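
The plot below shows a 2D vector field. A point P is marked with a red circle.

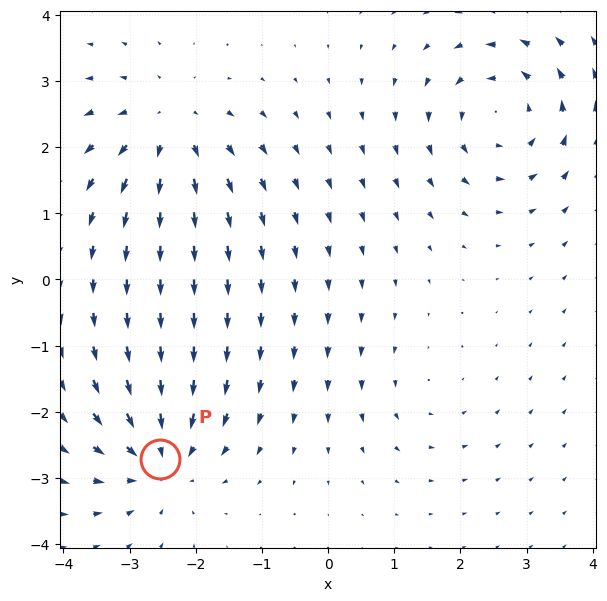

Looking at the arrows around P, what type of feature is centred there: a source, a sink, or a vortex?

sink

At P (-2.5, -2.7) the arrows converge inward. Divergence about -5, curl ≈0 — negative divergence with near-zero curl is a sink.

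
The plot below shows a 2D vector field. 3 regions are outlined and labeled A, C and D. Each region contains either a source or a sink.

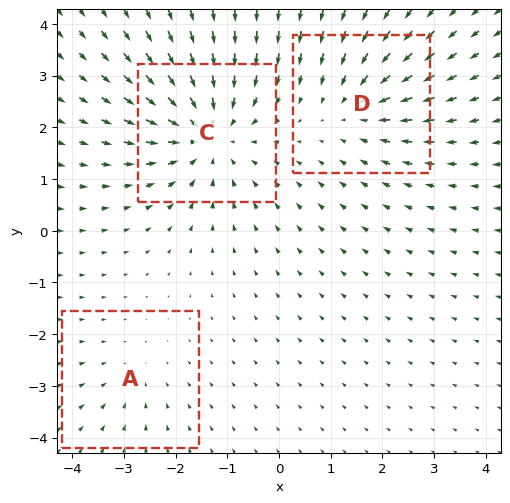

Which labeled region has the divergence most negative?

Divergence at each region's feature centre — A: about -2, C: about -4, D: about -3. Region C is most negative.

C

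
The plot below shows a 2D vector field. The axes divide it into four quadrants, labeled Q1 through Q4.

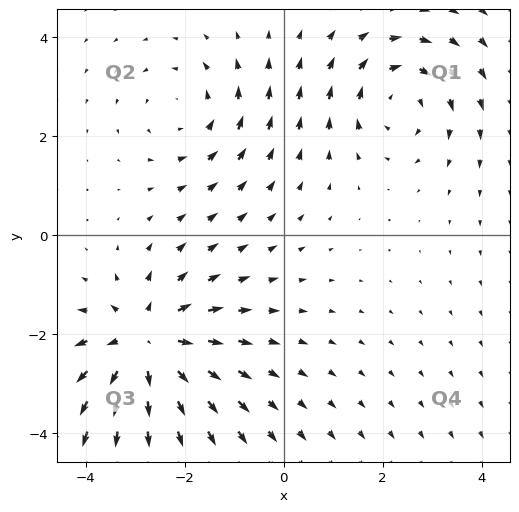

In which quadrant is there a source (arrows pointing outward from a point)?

Q3

The source sits at approximately (-2.8, -2.2), which lies in quadrant Q3. The divergence there is about +5, positive as expected for a source.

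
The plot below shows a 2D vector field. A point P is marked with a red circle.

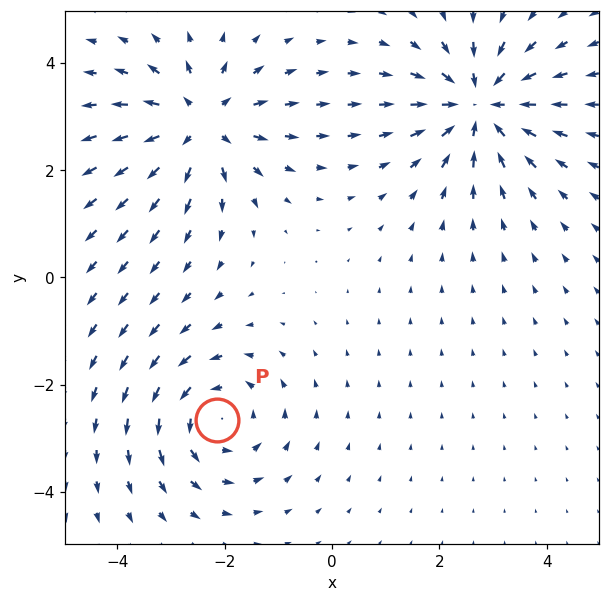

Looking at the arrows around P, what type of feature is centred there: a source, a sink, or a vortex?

At P (-2.2, -2.7) the arrows circulate counterclockwise. Divergence ≈0, curl about +3 — near-zero divergence with nonzero curl is a vortex.

vortex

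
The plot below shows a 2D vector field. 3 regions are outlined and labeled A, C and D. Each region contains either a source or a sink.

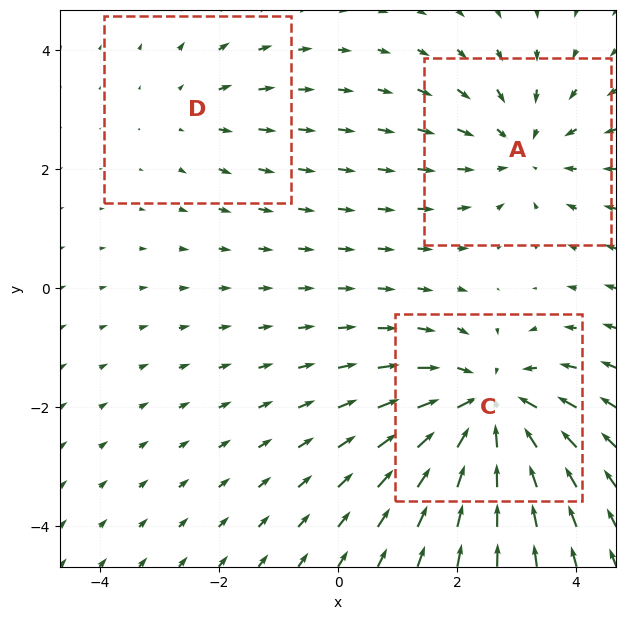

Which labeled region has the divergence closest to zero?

D

Divergence at each region's feature centre — A: about -3, C: about -5, D: about +2. Region D is closest to zero.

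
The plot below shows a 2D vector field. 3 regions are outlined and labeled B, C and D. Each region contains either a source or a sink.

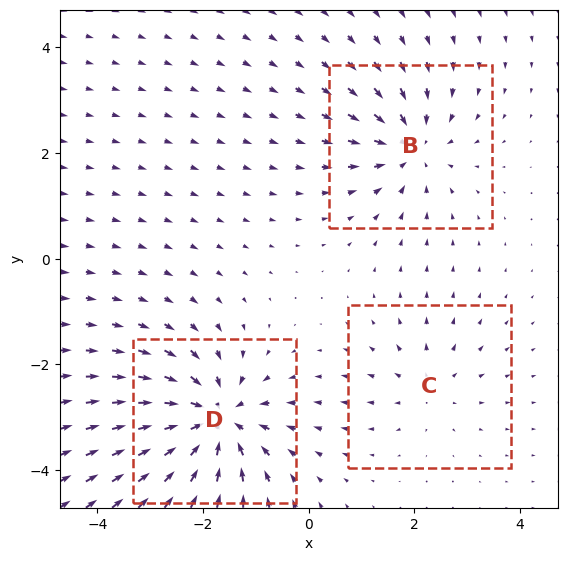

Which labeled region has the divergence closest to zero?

C

Divergence at each region's feature centre — B: about -4, C: about +2, D: about -5. Region C is closest to zero.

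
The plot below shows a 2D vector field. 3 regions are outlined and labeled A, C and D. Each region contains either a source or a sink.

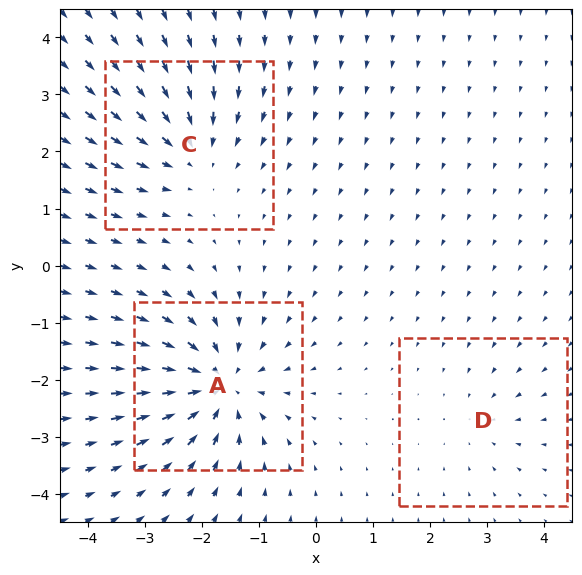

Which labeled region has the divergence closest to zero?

D

Divergence at each region's feature centre — A: about -6, C: about -4, D: about -2. Region D is closest to zero.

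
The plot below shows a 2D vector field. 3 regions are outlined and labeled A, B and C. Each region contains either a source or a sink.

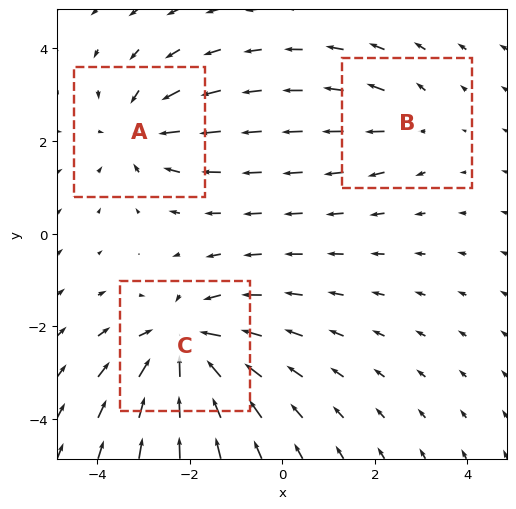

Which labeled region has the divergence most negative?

Divergence at each region's feature centre — A: about -3, B: about +2, C: about -5. Region C is most negative.

C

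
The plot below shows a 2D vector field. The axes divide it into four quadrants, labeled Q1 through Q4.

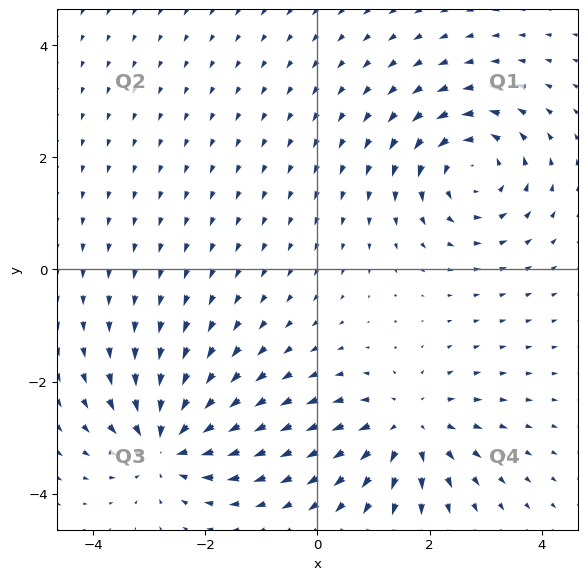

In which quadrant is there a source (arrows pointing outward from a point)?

Q4

The source sits at approximately (1.6, -2.8), which lies in quadrant Q4. The divergence there is about +4, positive as expected for a source.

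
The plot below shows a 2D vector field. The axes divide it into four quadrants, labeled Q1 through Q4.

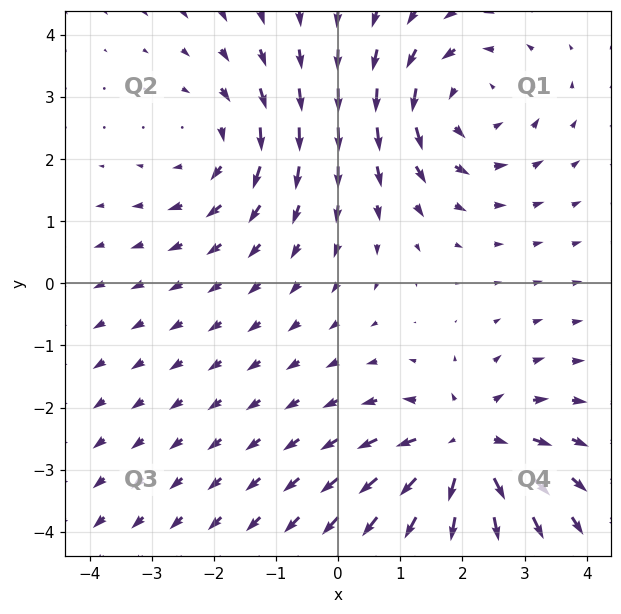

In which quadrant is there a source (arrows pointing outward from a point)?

The source sits at approximately (2.1, -2.7), which lies in quadrant Q4. The divergence there is about +5, positive as expected for a source.

Q4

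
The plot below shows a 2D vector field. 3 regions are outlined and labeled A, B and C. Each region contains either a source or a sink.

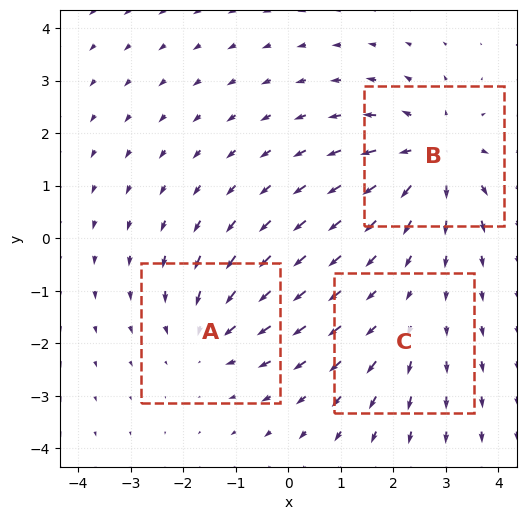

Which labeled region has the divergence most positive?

Divergence at each region's feature centre — A: about -3, B: about +5, C: about +2. Region B is most positive.

B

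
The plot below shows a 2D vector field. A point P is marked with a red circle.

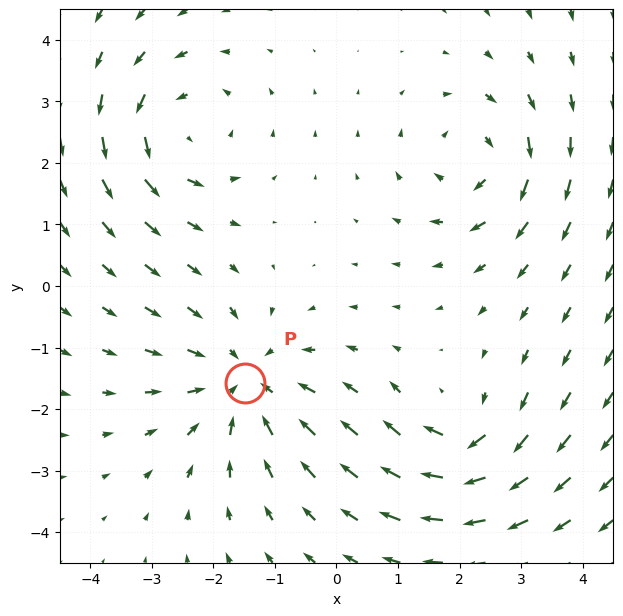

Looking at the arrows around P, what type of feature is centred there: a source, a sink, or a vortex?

sink

At P (-1.5, -1.6) the arrows converge inward. Divergence about -4, curl ≈0 — negative divergence with near-zero curl is a sink.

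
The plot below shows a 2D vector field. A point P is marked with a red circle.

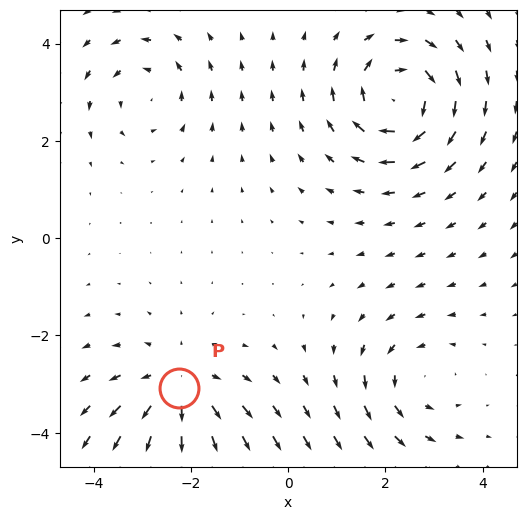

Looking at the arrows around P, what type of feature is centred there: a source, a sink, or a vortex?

At P (-2.2, -3.1) the arrows spread outward. Divergence about +3, curl ≈0 — positive divergence with near-zero curl is a source.

source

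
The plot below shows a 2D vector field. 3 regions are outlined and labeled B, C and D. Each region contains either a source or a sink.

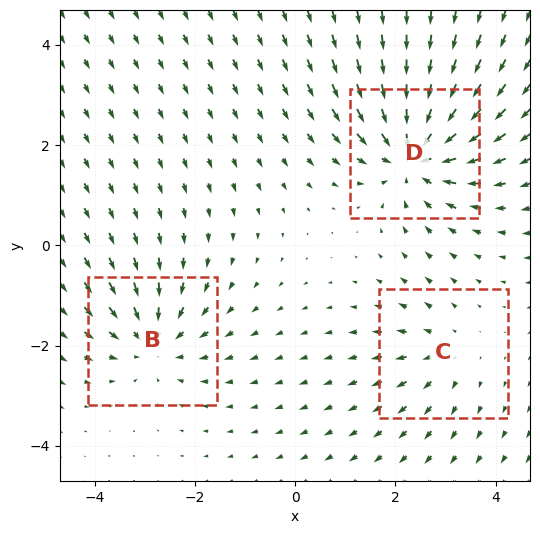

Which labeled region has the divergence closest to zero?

C

Divergence at each region's feature centre — B: about -3, C: about +2, D: about -5. Region C is closest to zero.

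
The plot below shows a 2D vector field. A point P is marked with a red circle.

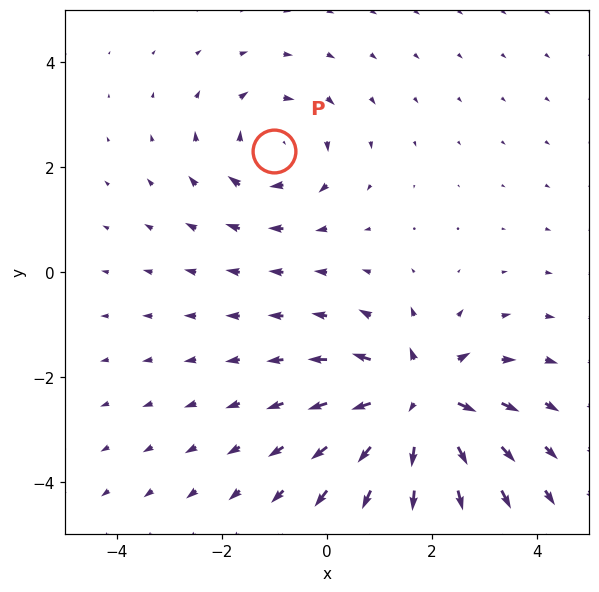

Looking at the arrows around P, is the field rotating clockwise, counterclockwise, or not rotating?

Near P at (-1.0, 2.3) the arrows circulate clockwise. The curl (z-component) there is about -3; negative curl means clockwise rotation.

clockwise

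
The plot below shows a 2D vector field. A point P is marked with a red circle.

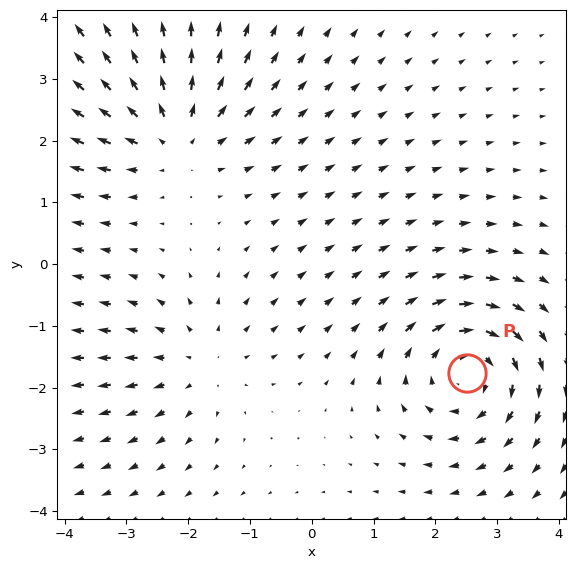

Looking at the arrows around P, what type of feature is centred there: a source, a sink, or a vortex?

At P (2.5, -1.8) the arrows circulate clockwise. Divergence ≈0, curl about -4 — near-zero divergence with nonzero curl is a vortex.

vortex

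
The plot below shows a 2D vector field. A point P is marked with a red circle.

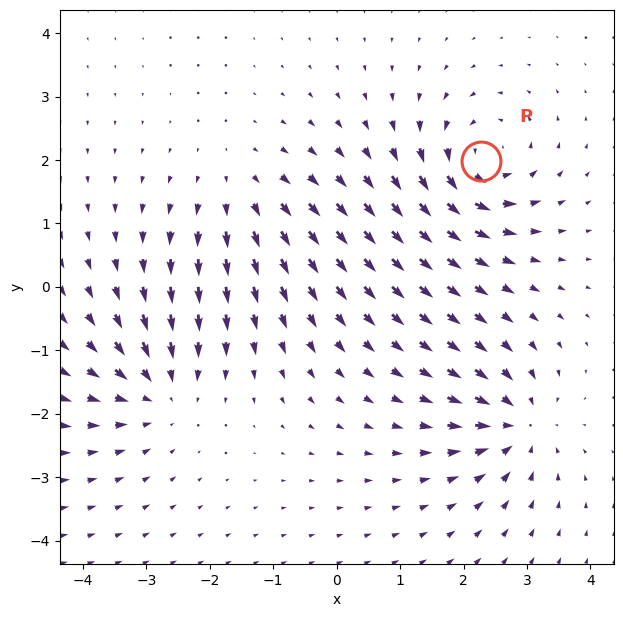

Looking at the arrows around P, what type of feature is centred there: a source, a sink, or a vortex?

vortex

At P (2.3, 2.0) the arrows circulate counterclockwise. Divergence ≈0, curl about +5 — near-zero divergence with nonzero curl is a vortex.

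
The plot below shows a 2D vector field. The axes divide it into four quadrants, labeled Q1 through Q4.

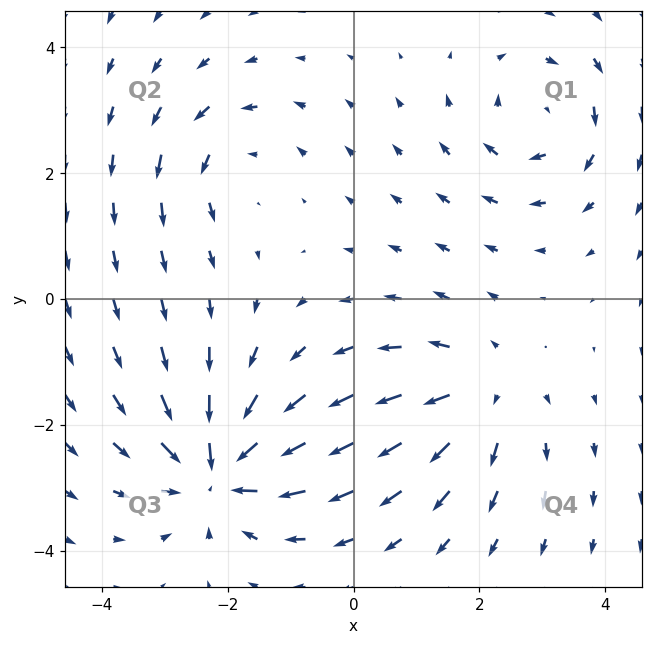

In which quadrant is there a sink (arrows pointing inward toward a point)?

Q3

The sink sits at approximately (-2.1, -2.7), which lies in quadrant Q3. The divergence there is about -6, negative as expected for a sink.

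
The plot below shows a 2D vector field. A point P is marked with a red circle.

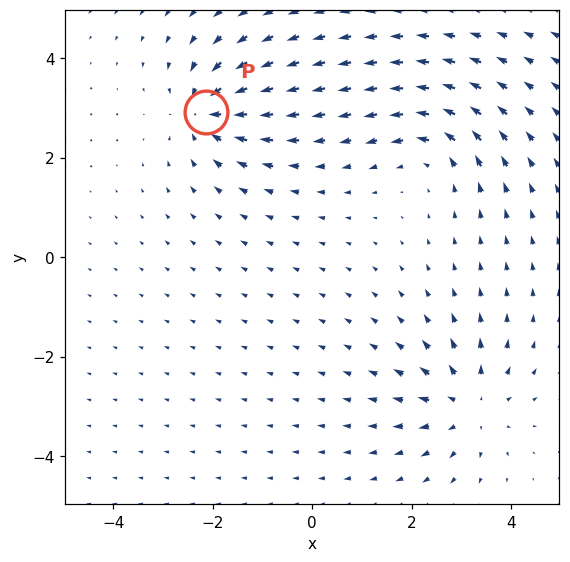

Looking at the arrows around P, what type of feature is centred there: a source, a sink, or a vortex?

sink

At P (-2.1, 2.9) the arrows converge inward. Divergence about -5, curl ≈0 — negative divergence with near-zero curl is a sink.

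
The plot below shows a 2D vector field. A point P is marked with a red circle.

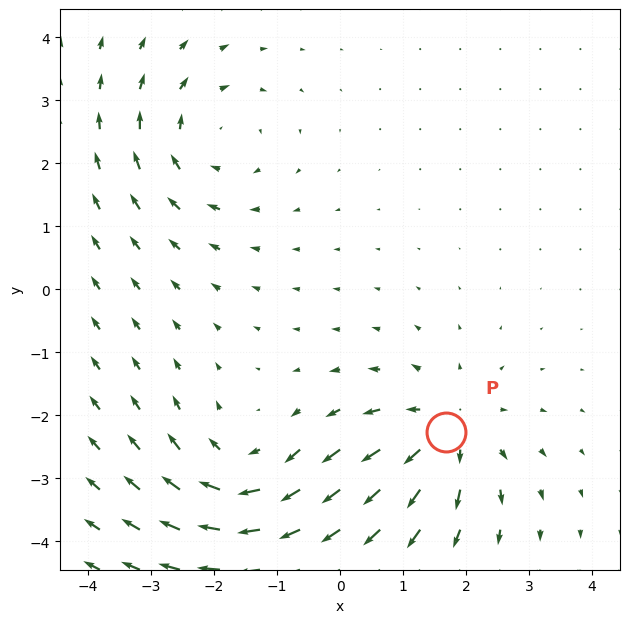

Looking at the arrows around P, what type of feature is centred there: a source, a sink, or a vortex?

At P (1.7, -2.3) the arrows spread outward. Divergence about +5, curl ≈0 — positive divergence with near-zero curl is a source.

source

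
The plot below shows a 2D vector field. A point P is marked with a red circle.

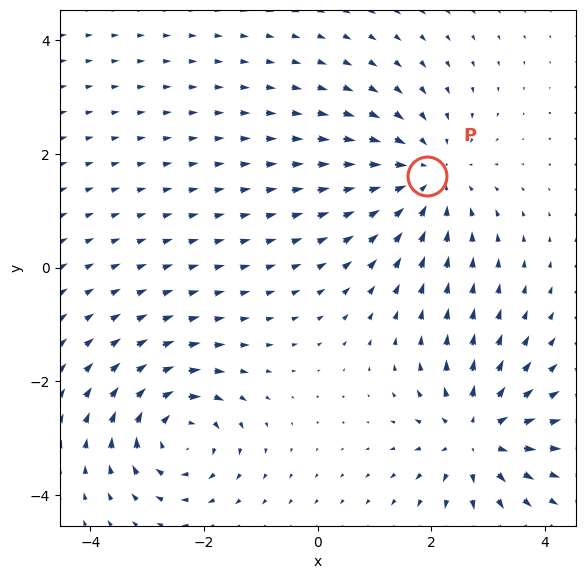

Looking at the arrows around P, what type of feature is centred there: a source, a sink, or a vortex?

At P (1.9, 1.6) the arrows converge inward. Divergence about -3, curl ≈0 — negative divergence with near-zero curl is a sink.

sink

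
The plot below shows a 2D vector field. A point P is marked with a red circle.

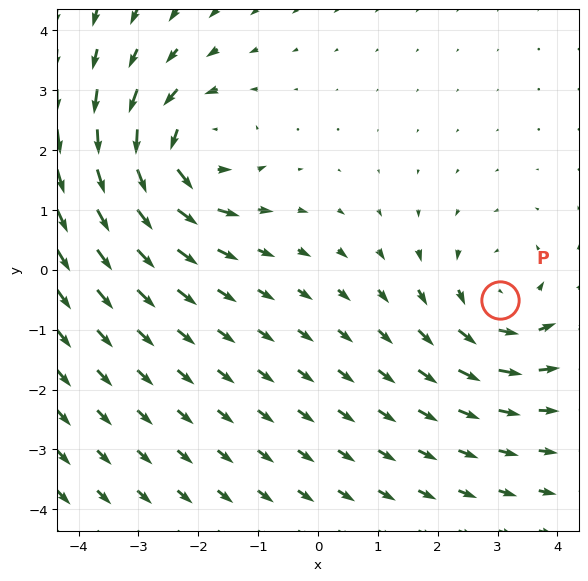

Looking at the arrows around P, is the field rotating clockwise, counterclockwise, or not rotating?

Near P at (3.0, -0.5) the arrows circulate counterclockwise. The curl (z-component) there is about +2; positive curl means counterclockwise rotation.

counterclockwise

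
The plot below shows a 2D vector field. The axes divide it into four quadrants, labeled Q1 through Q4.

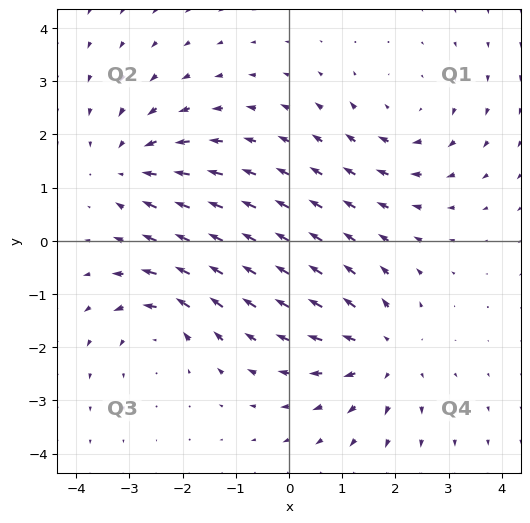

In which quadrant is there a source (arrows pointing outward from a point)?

Q4

The source sits at approximately (1.8, -2.1), which lies in quadrant Q4. The divergence there is about +5, positive as expected for a source.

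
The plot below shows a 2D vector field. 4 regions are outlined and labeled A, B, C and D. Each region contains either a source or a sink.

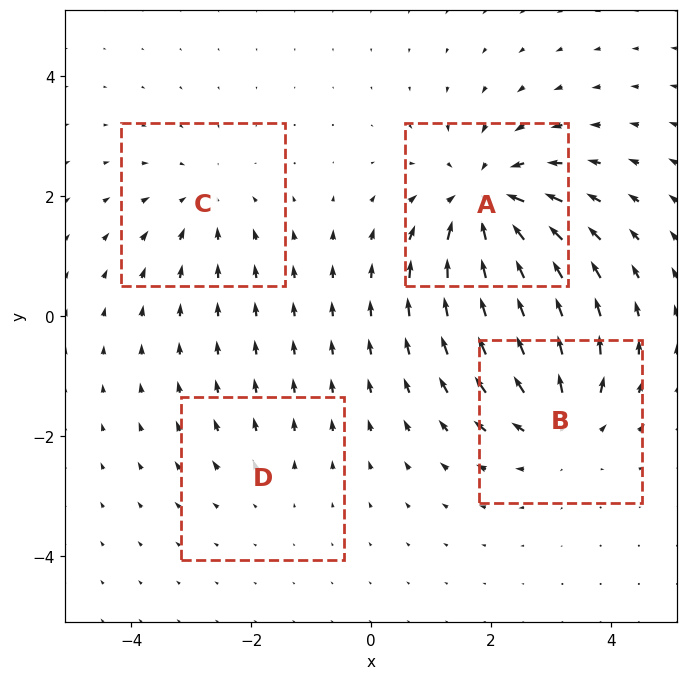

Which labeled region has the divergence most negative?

A

Divergence at each region's feature centre — A: about -7, B: about +5, C: about -3, D: about +2. Region A is most negative.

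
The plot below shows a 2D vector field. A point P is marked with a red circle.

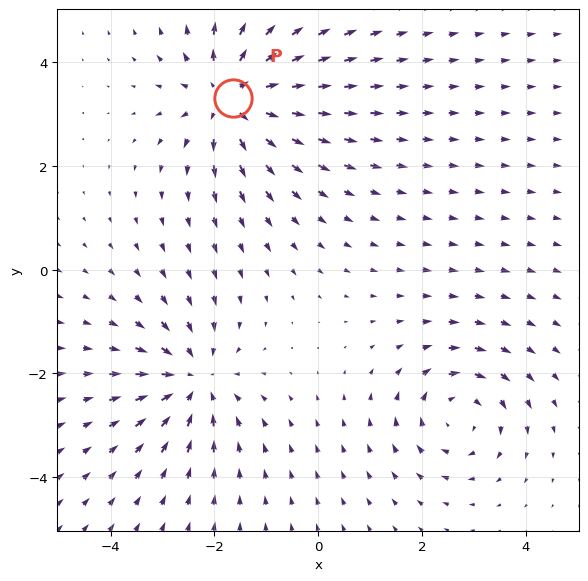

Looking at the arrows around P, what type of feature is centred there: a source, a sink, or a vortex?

source

At P (-1.6, 3.3) the arrows spread outward. Divergence about +4, curl ≈0 — positive divergence with near-zero curl is a source.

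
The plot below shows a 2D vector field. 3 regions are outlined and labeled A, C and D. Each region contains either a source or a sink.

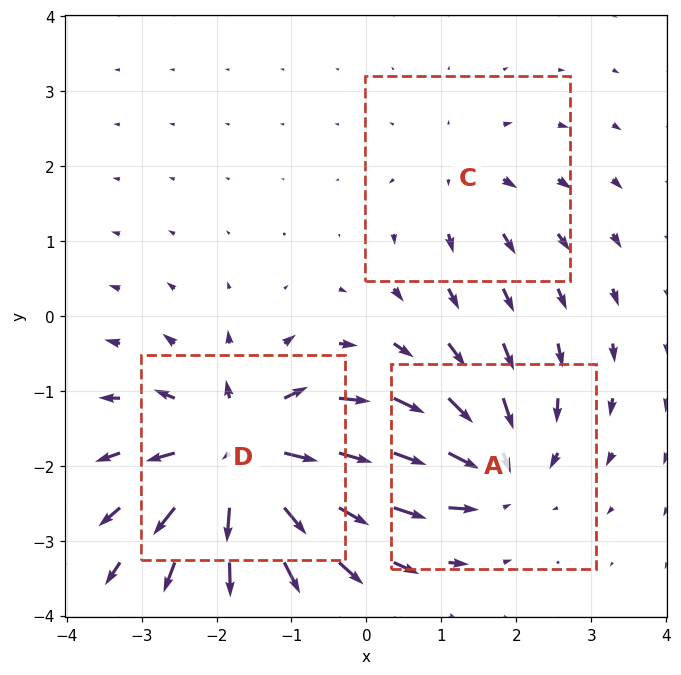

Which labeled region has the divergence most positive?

Divergence at each region's feature centre — A: about -4, C: about +2, D: about +6. Region D is most positive.

D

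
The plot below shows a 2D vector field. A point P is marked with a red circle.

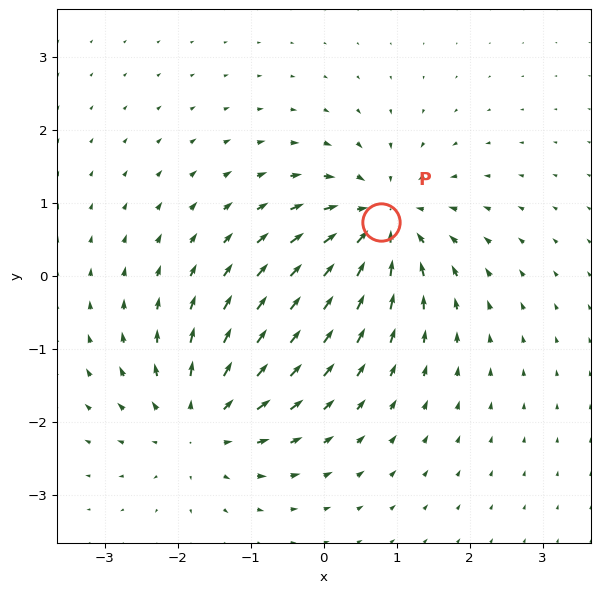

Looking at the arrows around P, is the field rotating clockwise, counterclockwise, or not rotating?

Near P at (0.8, 0.7) the arrows show no circulation. The curl there is ≈0.

not rotating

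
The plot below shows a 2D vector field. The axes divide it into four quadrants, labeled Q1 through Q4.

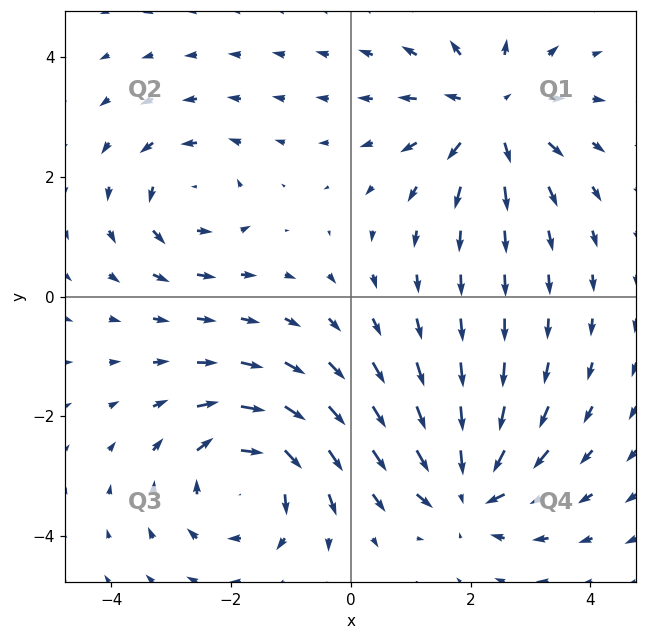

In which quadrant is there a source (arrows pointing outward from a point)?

The source sits at approximately (2.3, 3.1), which lies in quadrant Q1. The divergence there is about +5, positive as expected for a source.

Q1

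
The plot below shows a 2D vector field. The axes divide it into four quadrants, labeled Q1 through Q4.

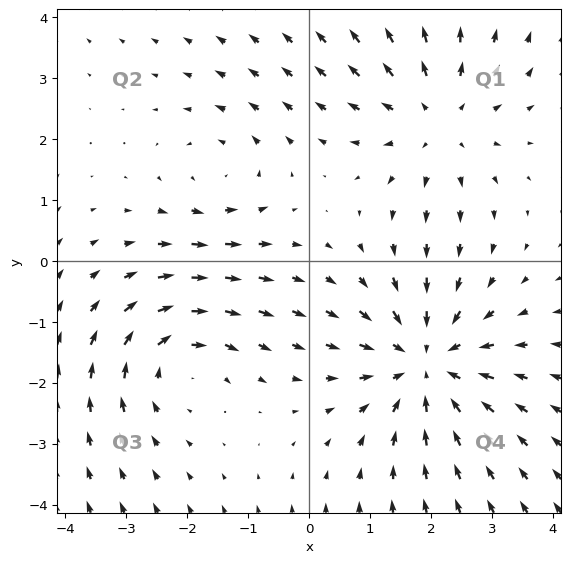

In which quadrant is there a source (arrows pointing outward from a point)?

Q1

The source sits at approximately (2.1, 2.3), which lies in quadrant Q1. The divergence there is about +3, positive as expected for a source.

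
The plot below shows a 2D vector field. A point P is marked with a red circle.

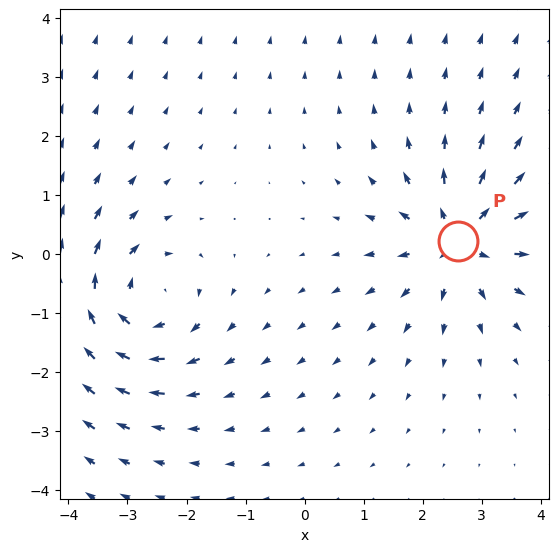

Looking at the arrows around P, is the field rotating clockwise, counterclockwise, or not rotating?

not rotating

Near P at (2.6, 0.2) the arrows show no circulation. The curl there is ≈0.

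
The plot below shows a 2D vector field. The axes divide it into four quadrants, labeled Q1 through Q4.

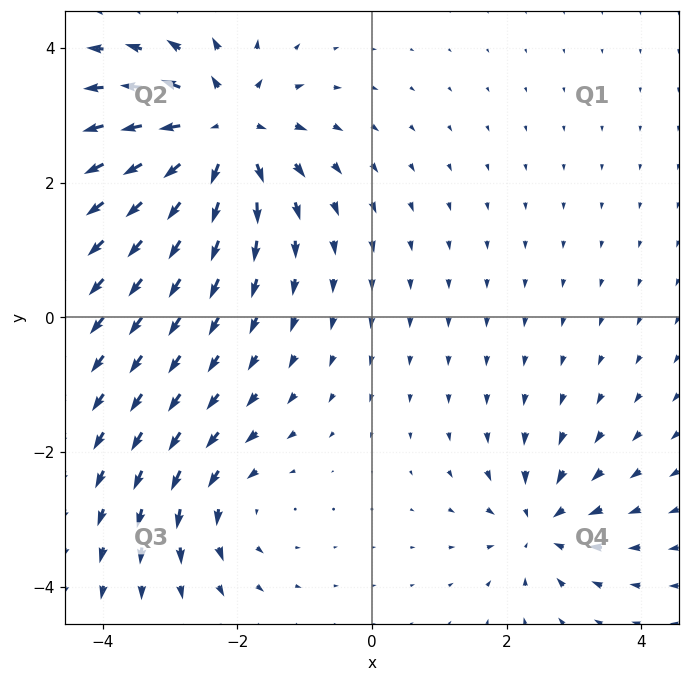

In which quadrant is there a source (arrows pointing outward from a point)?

The source sits at approximately (-2.2, 2.8), which lies in quadrant Q2. The divergence there is about +5, positive as expected for a source.

Q2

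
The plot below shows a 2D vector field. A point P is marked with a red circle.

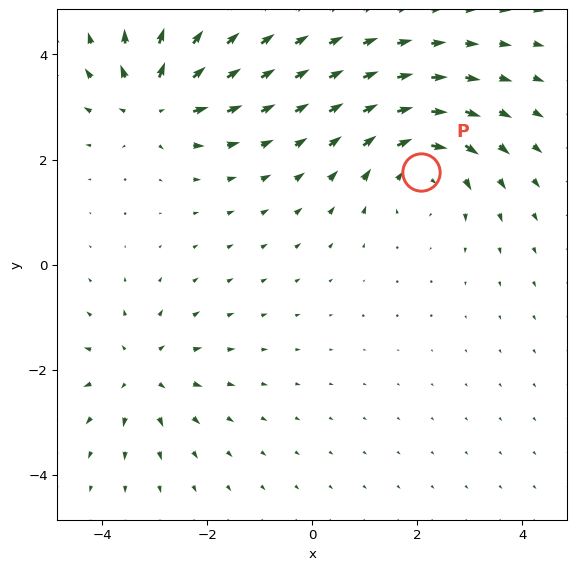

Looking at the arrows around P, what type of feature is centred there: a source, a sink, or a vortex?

vortex

At P (2.1, 1.8) the arrows circulate clockwise. Divergence ≈0, curl about -5 — near-zero divergence with nonzero curl is a vortex.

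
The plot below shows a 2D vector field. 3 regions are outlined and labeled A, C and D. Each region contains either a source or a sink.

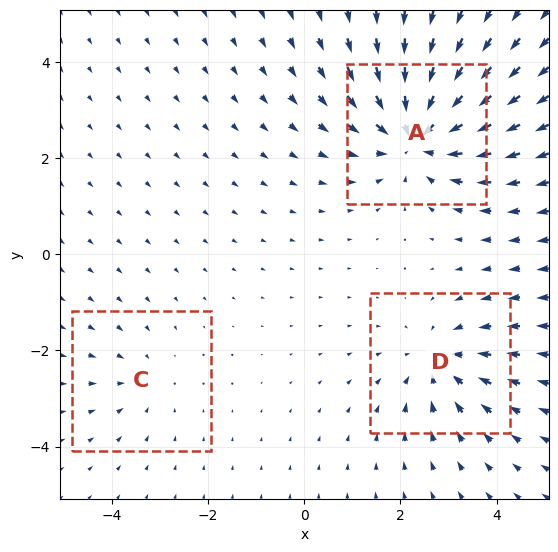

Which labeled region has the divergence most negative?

A

Divergence at each region's feature centre — A: about -5, C: about -2, D: about -3. Region A is most negative.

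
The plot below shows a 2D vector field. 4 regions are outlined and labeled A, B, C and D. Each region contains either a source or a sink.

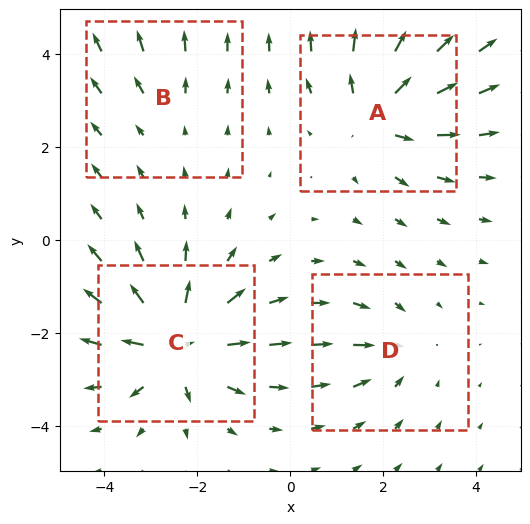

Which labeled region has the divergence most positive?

C

Divergence at each region's feature centre — A: about +5, B: about +2, C: about +7, D: about -3. Region C is most positive.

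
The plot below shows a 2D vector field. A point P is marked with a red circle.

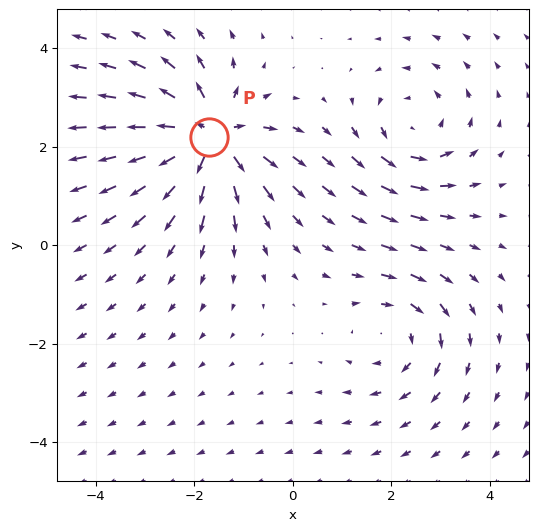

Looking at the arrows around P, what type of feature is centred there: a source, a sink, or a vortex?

At P (-1.7, 2.2) the arrows spread outward. Divergence about +5, curl ≈0 — positive divergence with near-zero curl is a source.

source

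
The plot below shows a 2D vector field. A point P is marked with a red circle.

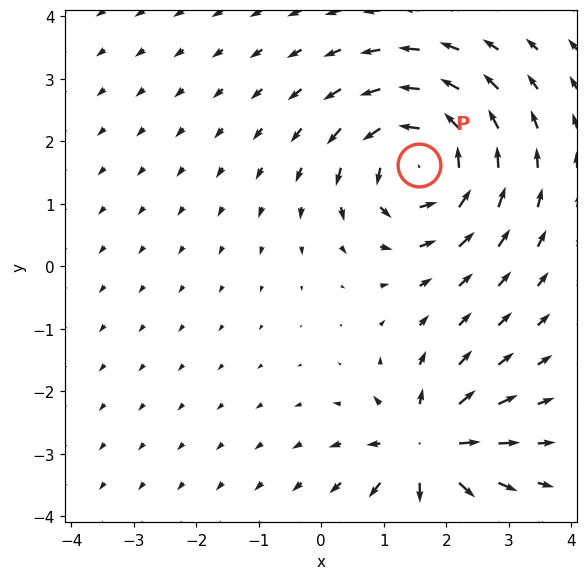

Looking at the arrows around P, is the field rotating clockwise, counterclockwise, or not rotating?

Near P at (1.6, 1.6) the arrows circulate counterclockwise. The curl (z-component) there is about +6; positive curl means counterclockwise rotation.

counterclockwise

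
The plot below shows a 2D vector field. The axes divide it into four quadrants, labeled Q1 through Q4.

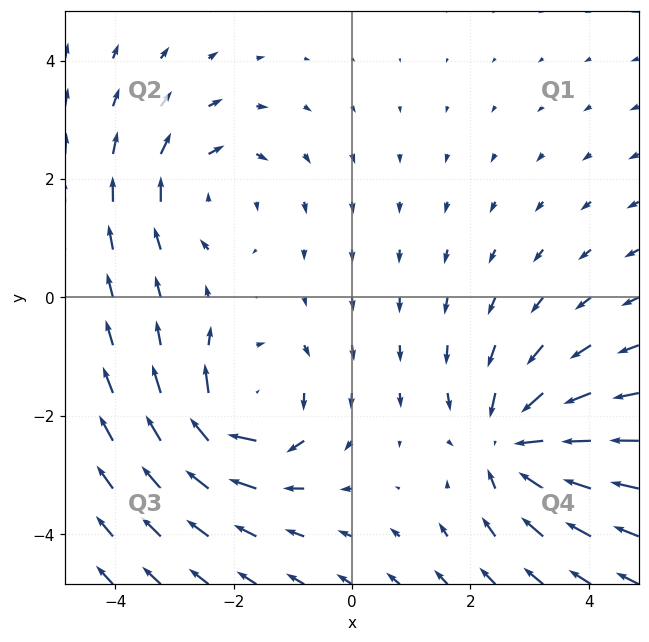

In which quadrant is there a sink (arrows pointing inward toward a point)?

The sink sits at approximately (2.7, -2.5), which lies in quadrant Q4. The divergence there is about -4, negative as expected for a sink.

Q4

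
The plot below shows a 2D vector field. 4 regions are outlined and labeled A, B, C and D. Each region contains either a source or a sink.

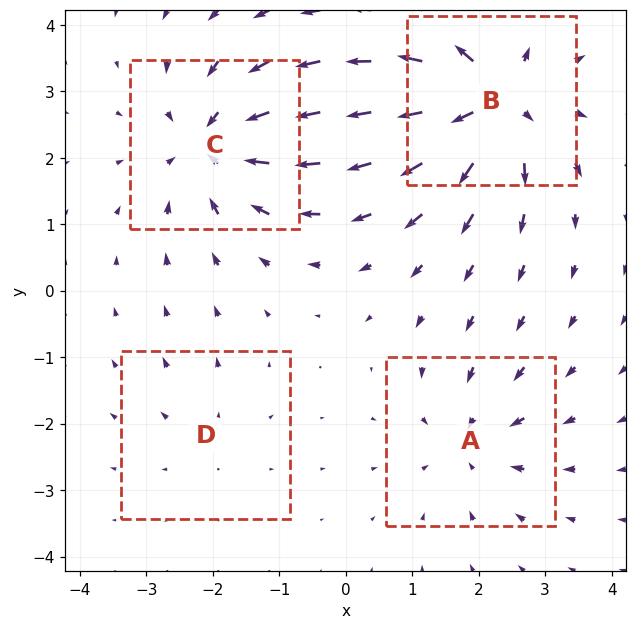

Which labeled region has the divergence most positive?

Divergence at each region's feature centre — A: about -4, B: about +7, C: about -6, D: about +2. Region B is most positive.

B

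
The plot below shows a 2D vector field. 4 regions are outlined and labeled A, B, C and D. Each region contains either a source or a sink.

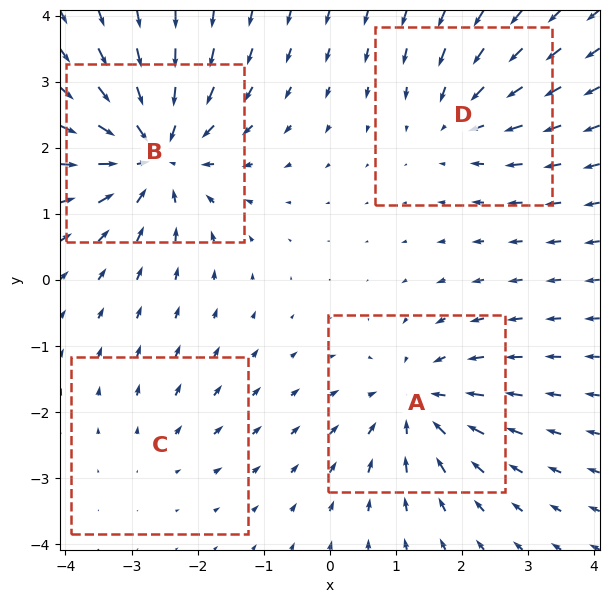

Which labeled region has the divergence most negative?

B

Divergence at each region's feature centre — A: about -5, B: about -7, C: about +2, D: about -4. Region B is most negative.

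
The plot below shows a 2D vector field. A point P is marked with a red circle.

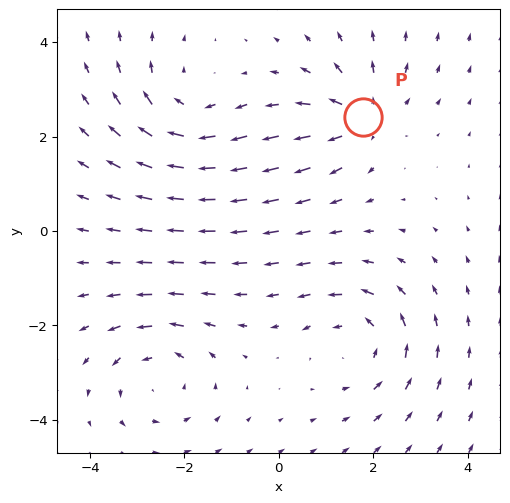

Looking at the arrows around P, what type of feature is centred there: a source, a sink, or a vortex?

source

At P (1.8, 2.4) the arrows spread outward. Divergence about +5, curl ≈0 — positive divergence with near-zero curl is a source.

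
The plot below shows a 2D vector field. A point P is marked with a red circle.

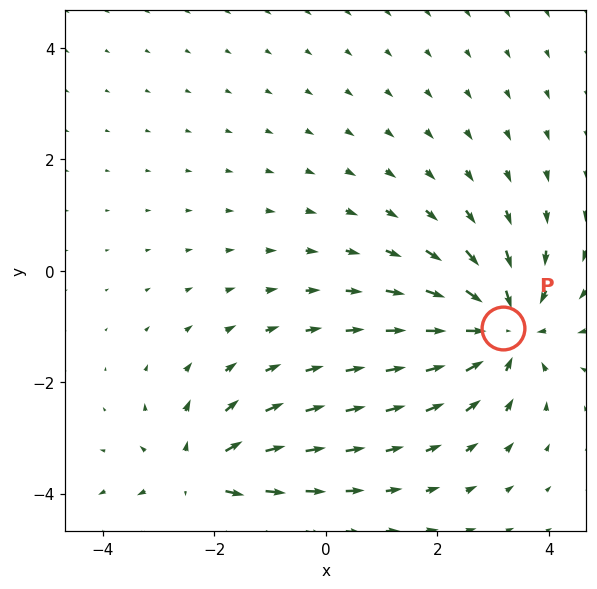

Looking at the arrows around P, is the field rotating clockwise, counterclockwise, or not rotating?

not rotating

Near P at (3.2, -1.0) the arrows show no circulation. The curl there is ≈0.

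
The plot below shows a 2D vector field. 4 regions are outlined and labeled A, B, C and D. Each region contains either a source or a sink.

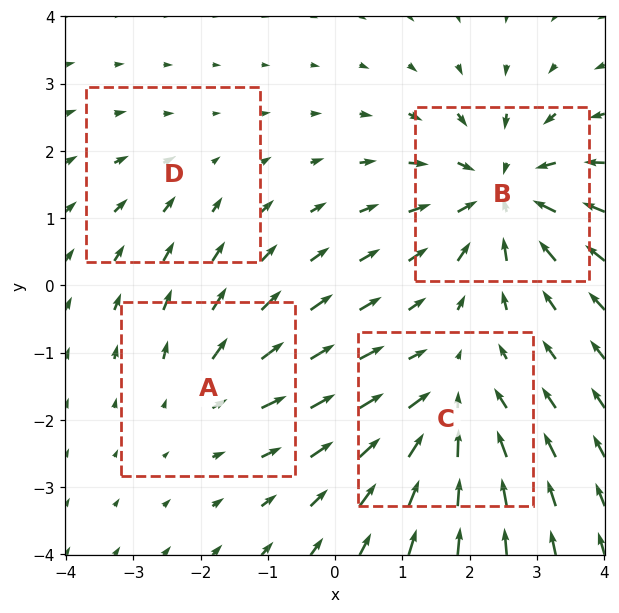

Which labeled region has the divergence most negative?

Divergence at each region's feature centre — A: about +3, B: about -7, C: about -5, D: about -2. Region B is most negative.

B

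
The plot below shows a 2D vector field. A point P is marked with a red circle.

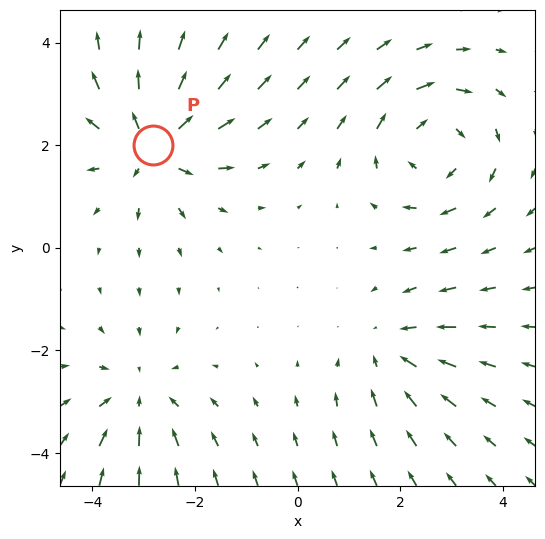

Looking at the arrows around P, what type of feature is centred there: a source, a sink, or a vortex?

source

At P (-2.8, 2.0) the arrows spread outward. Divergence about +6, curl ≈0 — positive divergence with near-zero curl is a source.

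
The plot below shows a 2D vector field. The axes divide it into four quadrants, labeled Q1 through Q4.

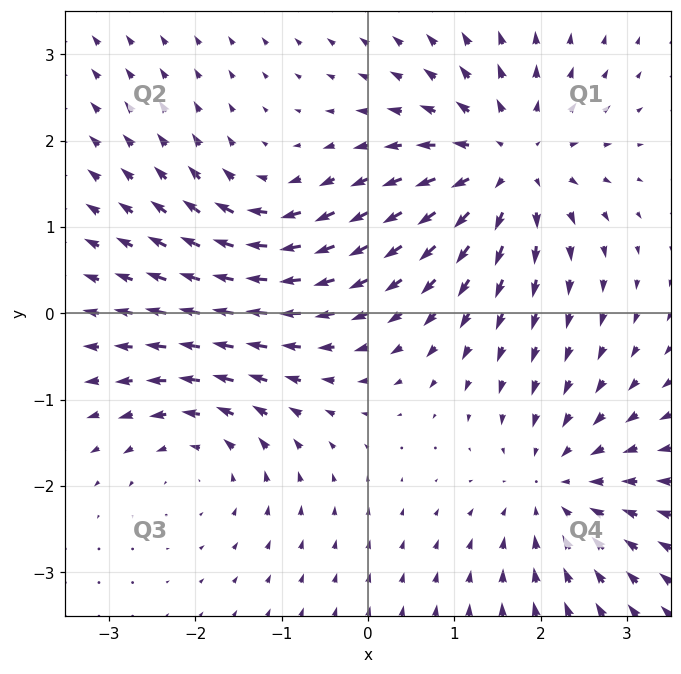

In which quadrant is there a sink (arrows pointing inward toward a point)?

The sink sits at approximately (2.2, -2.0), which lies in quadrant Q4. The divergence there is about -4, negative as expected for a sink.

Q4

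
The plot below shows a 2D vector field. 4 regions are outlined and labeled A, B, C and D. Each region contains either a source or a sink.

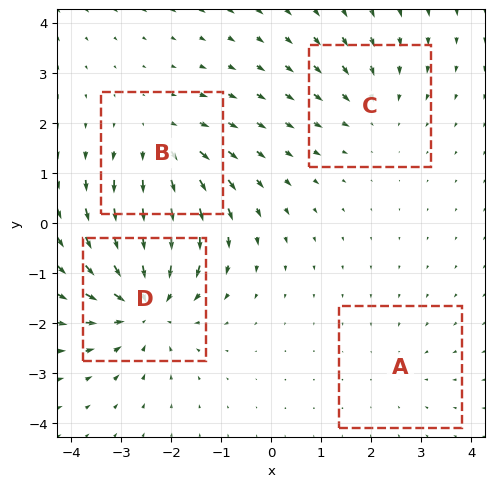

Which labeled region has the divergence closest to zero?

A

Divergence at each region's feature centre — A: about -2, B: about +4, C: about -3, D: about -6. Region A is closest to zero.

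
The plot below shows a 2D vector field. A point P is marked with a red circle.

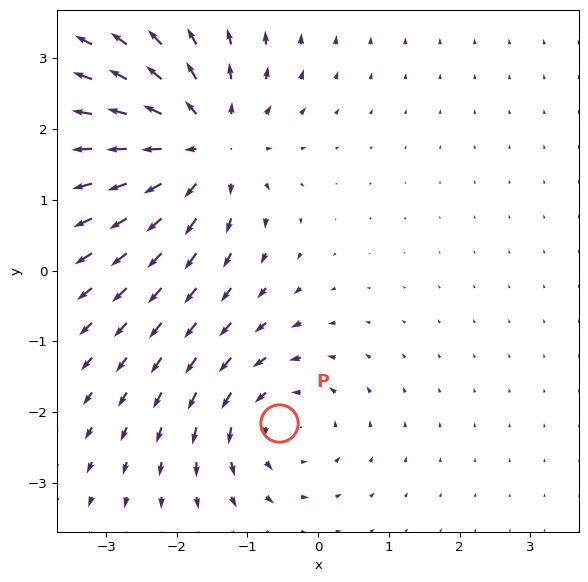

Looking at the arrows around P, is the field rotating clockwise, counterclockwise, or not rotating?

Near P at (-0.5, -2.2) the arrows circulate counterclockwise. The curl (z-component) there is about +3; positive curl means counterclockwise rotation.

counterclockwise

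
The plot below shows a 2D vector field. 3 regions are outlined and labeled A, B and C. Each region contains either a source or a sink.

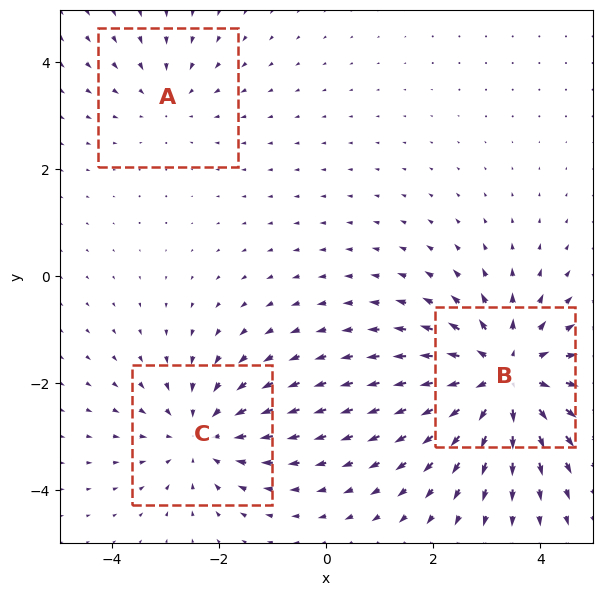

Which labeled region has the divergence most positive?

B

Divergence at each region's feature centre — A: about -2, B: about +4, C: about -3. Region B is most positive.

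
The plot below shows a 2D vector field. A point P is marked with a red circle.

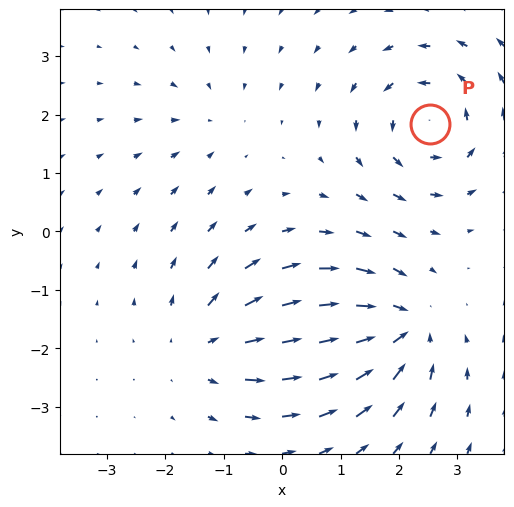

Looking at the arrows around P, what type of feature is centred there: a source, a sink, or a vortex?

vortex

At P (2.5, 1.8) the arrows circulate counterclockwise. Divergence ≈0, curl about +6 — near-zero divergence with nonzero curl is a vortex.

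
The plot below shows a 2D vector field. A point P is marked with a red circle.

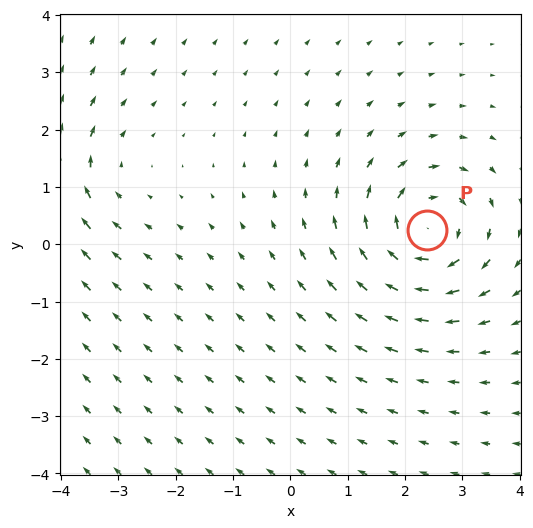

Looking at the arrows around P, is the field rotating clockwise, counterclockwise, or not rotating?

clockwise

Near P at (2.4, 0.2) the arrows circulate clockwise. The curl (z-component) there is about -5; negative curl means clockwise rotation.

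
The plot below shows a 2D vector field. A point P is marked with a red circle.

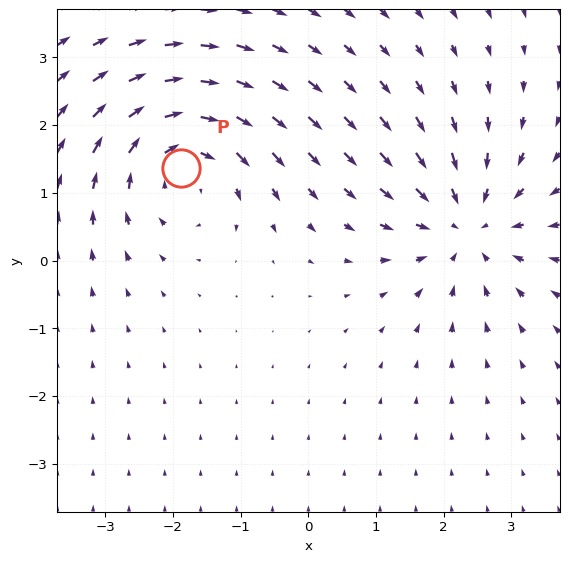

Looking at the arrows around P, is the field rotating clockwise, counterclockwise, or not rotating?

clockwise

Near P at (-1.9, 1.4) the arrows circulate clockwise. The curl (z-component) there is about -5; negative curl means clockwise rotation.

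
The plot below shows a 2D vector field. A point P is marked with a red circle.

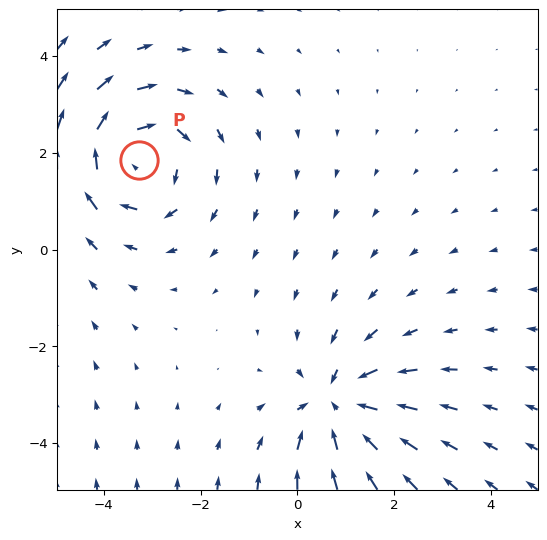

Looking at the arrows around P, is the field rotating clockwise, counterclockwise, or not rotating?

clockwise

Near P at (-3.3, 1.9) the arrows circulate clockwise. The curl (z-component) there is about -3; negative curl means clockwise rotation.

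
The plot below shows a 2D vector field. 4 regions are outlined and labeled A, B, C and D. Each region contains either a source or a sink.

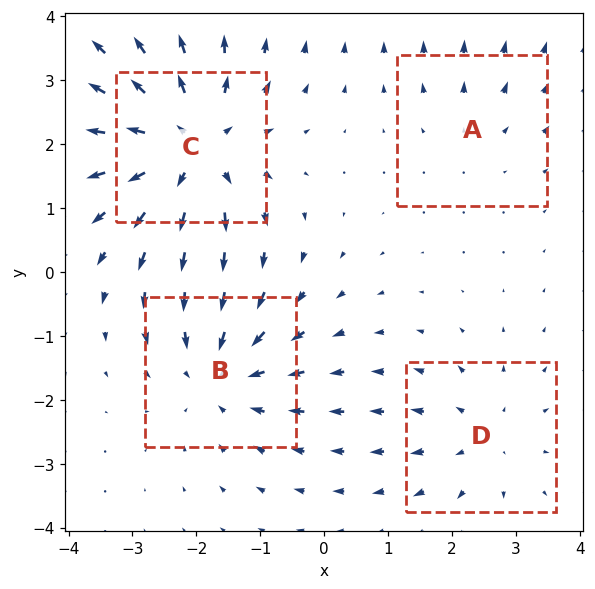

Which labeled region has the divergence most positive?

C

Divergence at each region's feature centre — A: about +2, B: about -4, C: about +6, D: about +3. Region C is most positive.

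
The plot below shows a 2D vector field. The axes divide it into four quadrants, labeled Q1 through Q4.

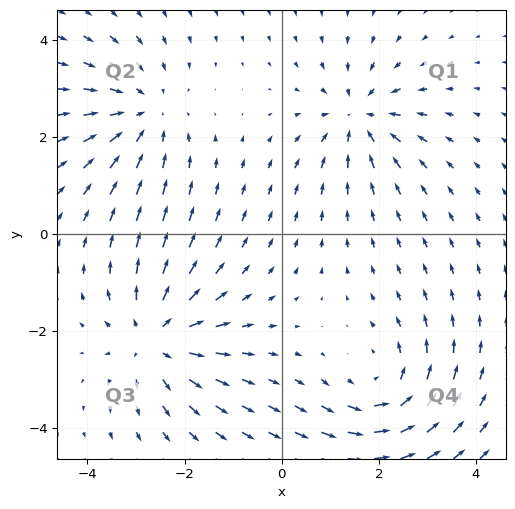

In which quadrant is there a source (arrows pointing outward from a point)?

Q3

The source sits at approximately (-2.6, -2.2), which lies in quadrant Q3. The divergence there is about +4, positive as expected for a source.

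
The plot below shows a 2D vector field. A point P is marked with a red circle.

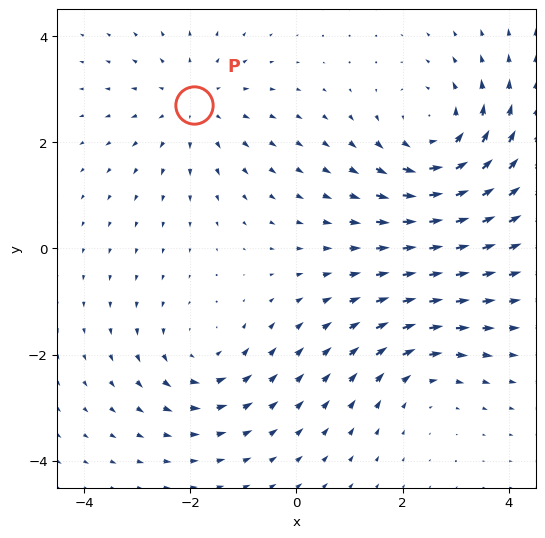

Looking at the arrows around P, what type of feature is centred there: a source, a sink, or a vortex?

source

At P (-1.9, 2.7) the arrows spread outward. Divergence about +2, curl ≈0 — positive divergence with near-zero curl is a source.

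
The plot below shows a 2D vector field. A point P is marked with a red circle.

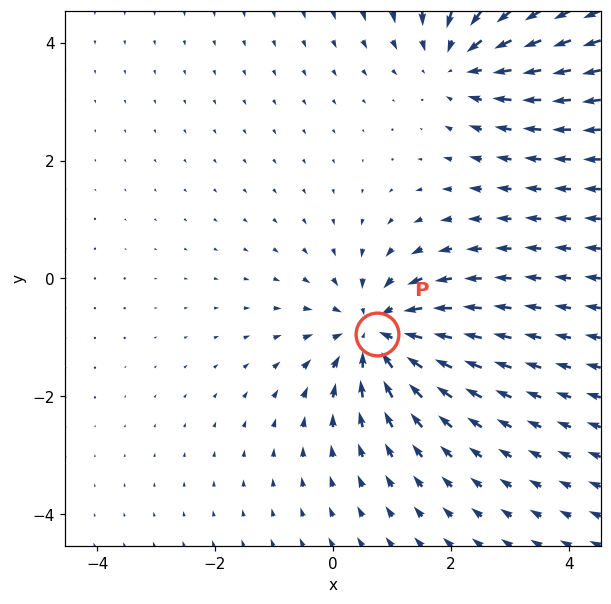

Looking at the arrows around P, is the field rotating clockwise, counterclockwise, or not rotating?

Near P at (0.7, -0.9) the arrows show no circulation. The curl there is ≈0.

not rotating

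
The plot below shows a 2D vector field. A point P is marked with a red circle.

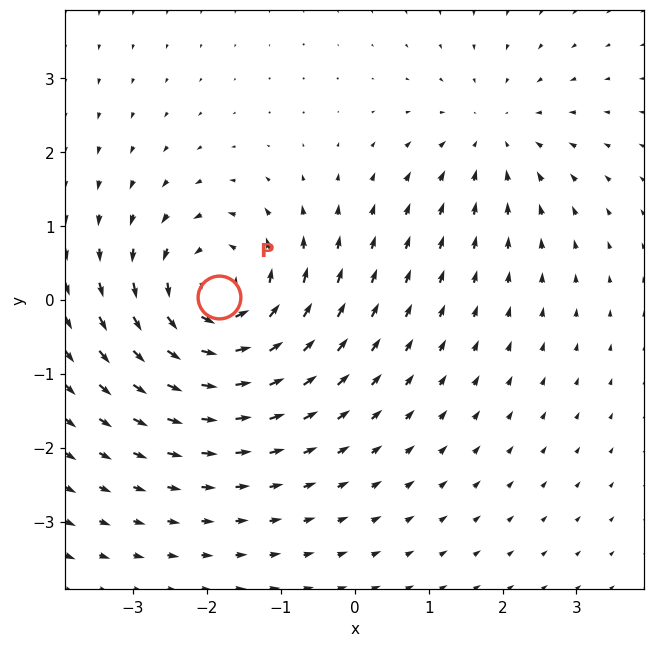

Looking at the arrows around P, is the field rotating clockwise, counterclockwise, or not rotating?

Near P at (-1.8, 0.0) the arrows circulate counterclockwise. The curl (z-component) there is about +5; positive curl means counterclockwise rotation.

counterclockwise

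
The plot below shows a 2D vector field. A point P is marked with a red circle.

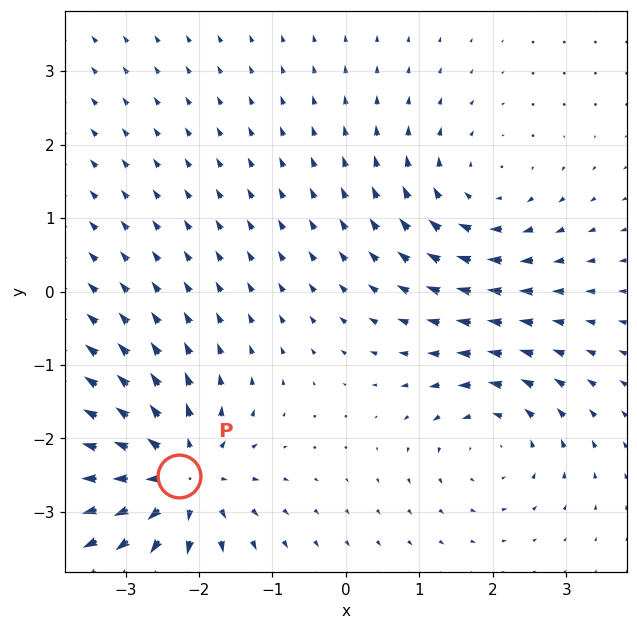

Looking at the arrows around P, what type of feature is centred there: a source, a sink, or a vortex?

source

At P (-2.3, -2.5) the arrows spread outward. Divergence about +5, curl ≈0 — positive divergence with near-zero curl is a source.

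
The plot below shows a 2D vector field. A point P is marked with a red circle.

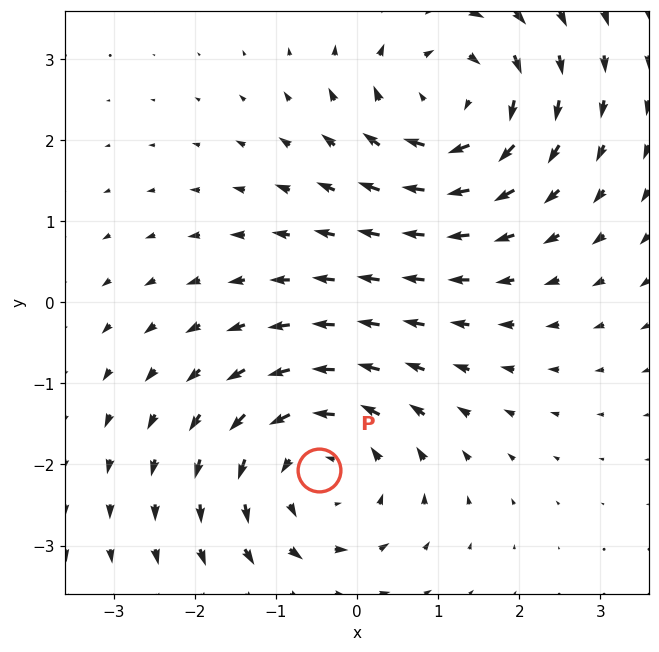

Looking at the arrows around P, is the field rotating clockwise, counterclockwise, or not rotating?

Near P at (-0.5, -2.1) the arrows circulate counterclockwise. The curl (z-component) there is about +4; positive curl means counterclockwise rotation.

counterclockwise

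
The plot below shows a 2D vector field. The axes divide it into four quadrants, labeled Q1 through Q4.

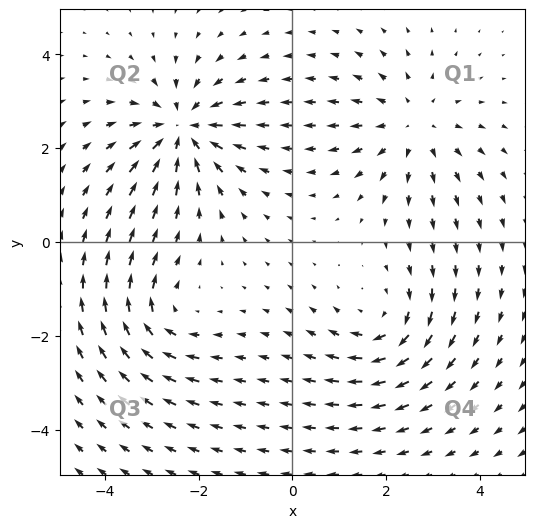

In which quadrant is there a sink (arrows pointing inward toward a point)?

The sink sits at approximately (-2.3, 2.4), which lies in quadrant Q2. The divergence there is about -5, negative as expected for a sink.

Q2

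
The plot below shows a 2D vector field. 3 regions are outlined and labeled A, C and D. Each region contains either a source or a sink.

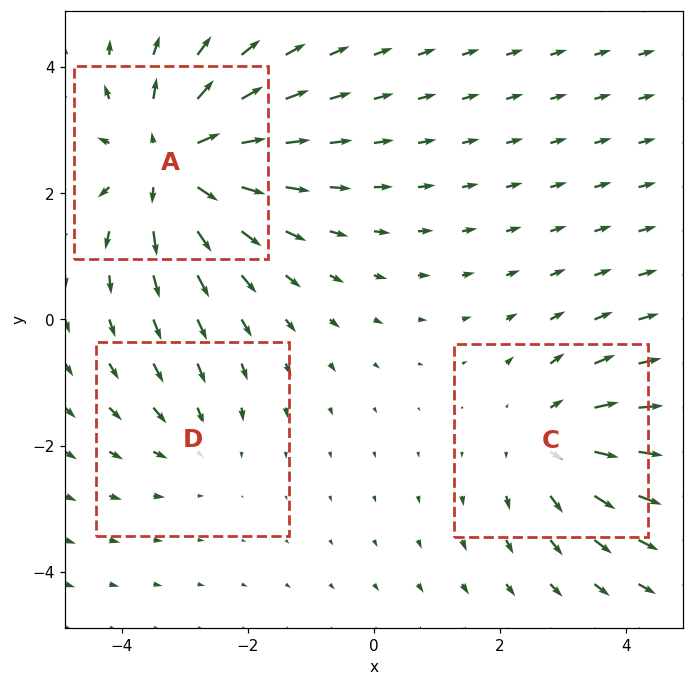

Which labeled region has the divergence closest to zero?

D

Divergence at each region's feature centre — A: about +5, C: about +3, D: about -2. Region D is closest to zero.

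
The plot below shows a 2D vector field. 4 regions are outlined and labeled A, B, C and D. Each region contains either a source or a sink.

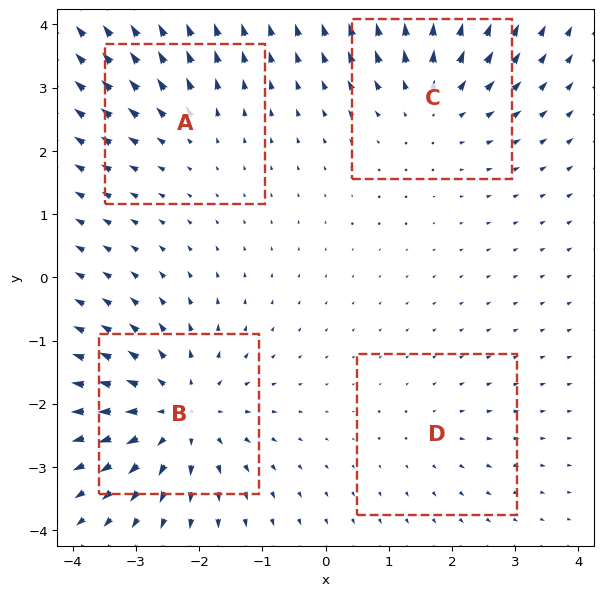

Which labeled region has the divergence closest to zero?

Divergence at each region's feature centre — A: about +3, B: about +7, C: about +5, D: about +2. Region D is closest to zero.

D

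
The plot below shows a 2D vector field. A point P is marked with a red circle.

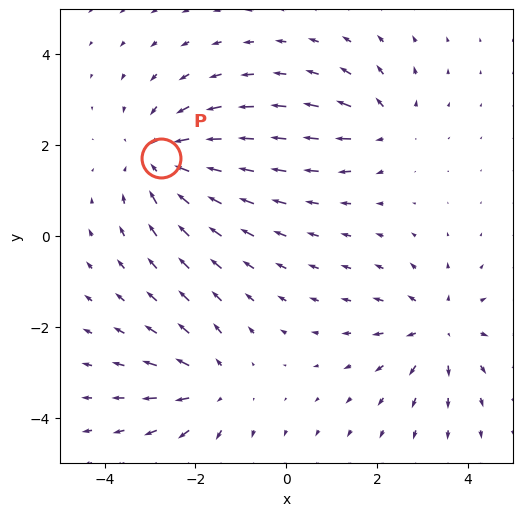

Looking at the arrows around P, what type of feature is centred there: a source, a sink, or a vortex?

At P (-2.8, 1.7) the arrows converge inward. Divergence about -4, curl ≈0 — negative divergence with near-zero curl is a sink.

sink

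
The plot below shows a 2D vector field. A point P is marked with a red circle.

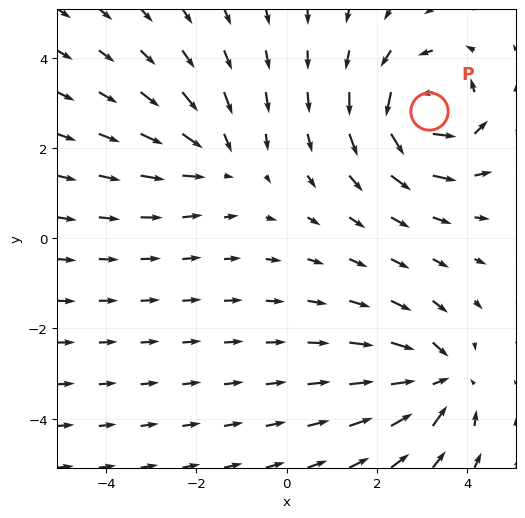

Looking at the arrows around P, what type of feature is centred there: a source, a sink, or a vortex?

vortex

At P (3.2, 2.8) the arrows circulate counterclockwise. Divergence ≈0, curl about +6 — near-zero divergence with nonzero curl is a vortex.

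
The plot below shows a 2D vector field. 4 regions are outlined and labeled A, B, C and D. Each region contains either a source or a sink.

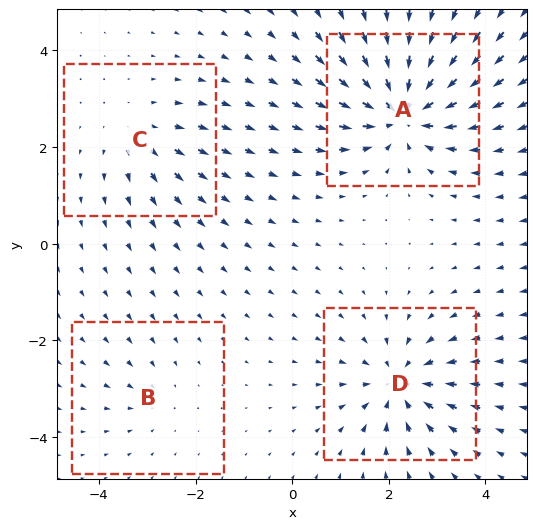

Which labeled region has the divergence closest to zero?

B

Divergence at each region's feature centre — A: about -8, B: about -2, C: about +3, D: about -6. Region B is closest to zero.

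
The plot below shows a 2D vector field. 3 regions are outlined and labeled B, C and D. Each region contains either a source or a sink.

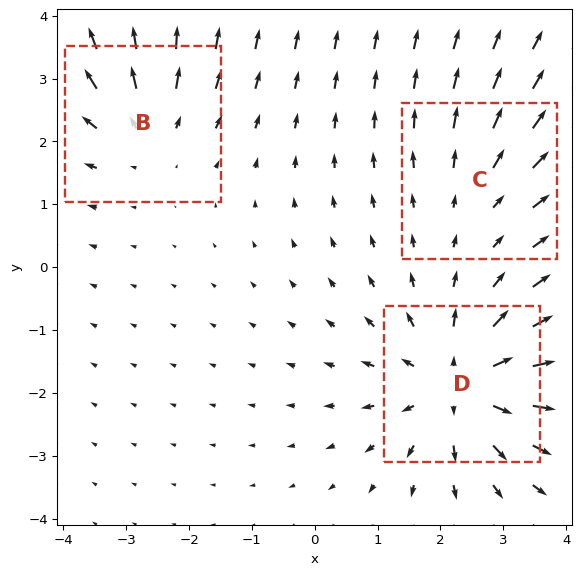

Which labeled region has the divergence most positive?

Divergence at each region's feature centre — B: about +3, C: about +2, D: about +5. Region D is most positive.

D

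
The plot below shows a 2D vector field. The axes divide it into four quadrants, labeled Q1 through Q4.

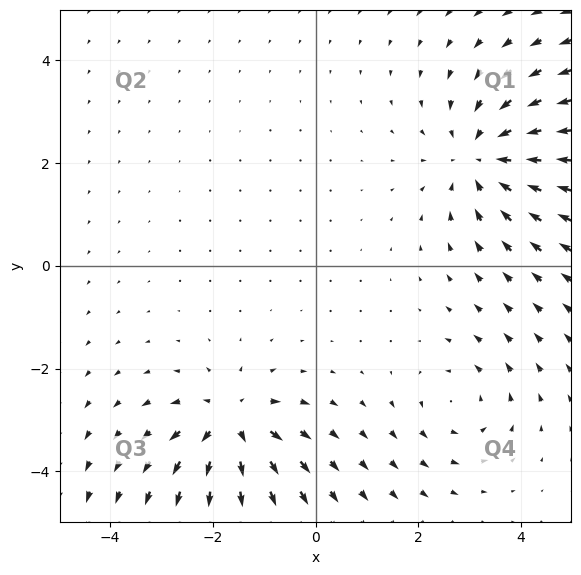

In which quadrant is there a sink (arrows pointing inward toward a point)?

The sink sits at approximately (3.3, 2.1), which lies in quadrant Q1. The divergence there is about -4, negative as expected for a sink.

Q1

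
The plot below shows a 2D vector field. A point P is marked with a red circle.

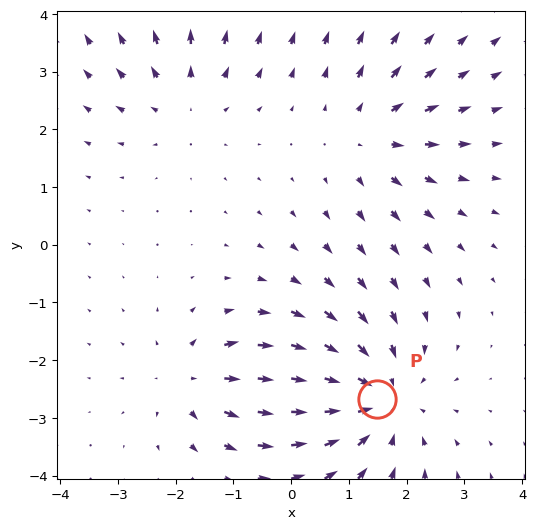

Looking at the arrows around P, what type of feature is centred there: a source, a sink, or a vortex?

sink

At P (1.5, -2.7) the arrows converge inward. Divergence about -4, curl ≈0 — negative divergence with near-zero curl is a sink.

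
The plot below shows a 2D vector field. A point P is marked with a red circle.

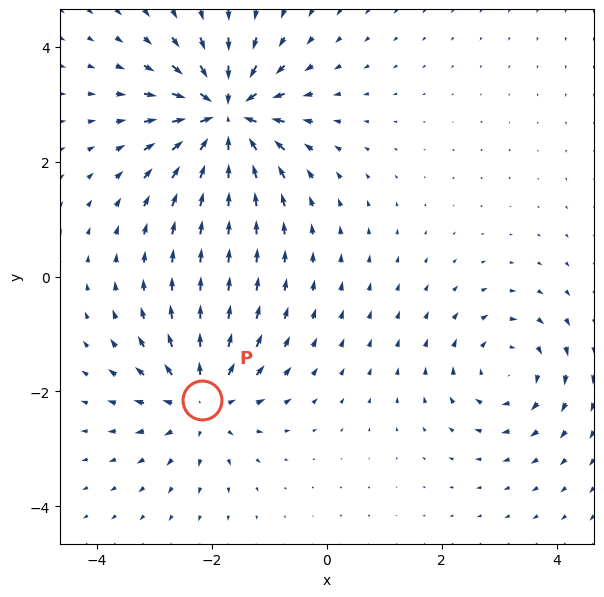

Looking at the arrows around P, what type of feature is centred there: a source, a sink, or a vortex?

source

At P (-2.2, -2.2) the arrows spread outward. Divergence about +4, curl ≈0 — positive divergence with near-zero curl is a source.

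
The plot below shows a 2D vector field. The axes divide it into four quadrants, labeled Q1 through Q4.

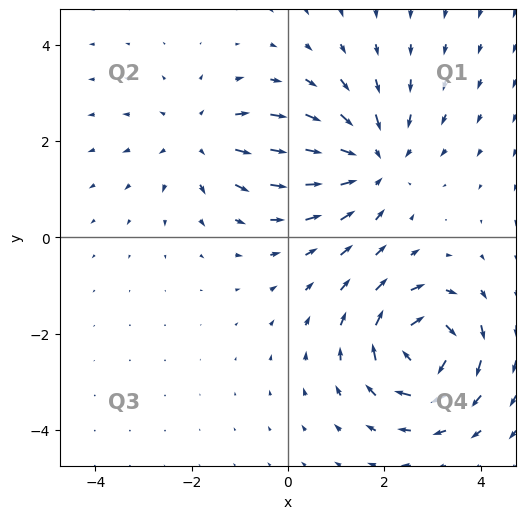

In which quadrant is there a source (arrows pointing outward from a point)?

Q2

The source sits at approximately (-1.8, 2.0), which lies in quadrant Q2. The divergence there is about +3, positive as expected for a source.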